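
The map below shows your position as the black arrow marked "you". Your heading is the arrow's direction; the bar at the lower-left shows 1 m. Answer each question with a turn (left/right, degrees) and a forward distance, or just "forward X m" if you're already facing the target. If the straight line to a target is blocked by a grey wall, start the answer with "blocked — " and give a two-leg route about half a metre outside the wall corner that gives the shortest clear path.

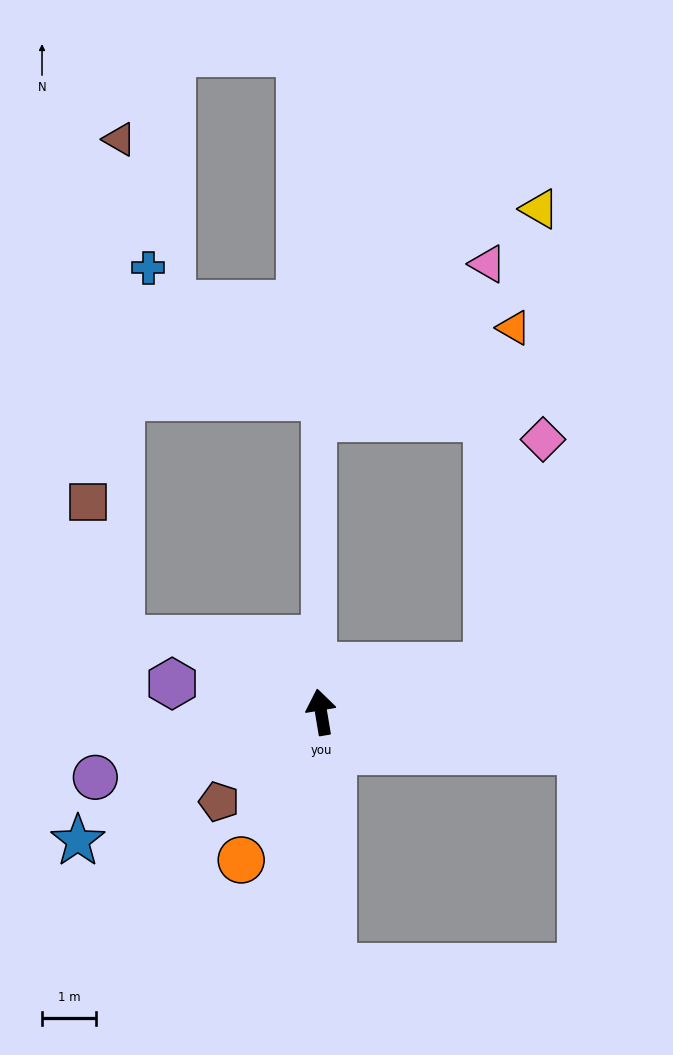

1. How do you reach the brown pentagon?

turn left 122°, forward 2.5 m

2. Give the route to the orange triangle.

blocked — turn right 84°, forward 3.2 m, then turn left 70°, forward 6.2 m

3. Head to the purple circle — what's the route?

turn left 97°, forward 4.3 m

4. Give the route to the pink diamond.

blocked — turn right 84°, forward 3.2 m, then turn left 61°, forward 4.3 m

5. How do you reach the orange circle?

turn left 142°, forward 3.1 m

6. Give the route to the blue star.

turn left 108°, forward 5.1 m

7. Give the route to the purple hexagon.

turn left 70°, forward 2.8 m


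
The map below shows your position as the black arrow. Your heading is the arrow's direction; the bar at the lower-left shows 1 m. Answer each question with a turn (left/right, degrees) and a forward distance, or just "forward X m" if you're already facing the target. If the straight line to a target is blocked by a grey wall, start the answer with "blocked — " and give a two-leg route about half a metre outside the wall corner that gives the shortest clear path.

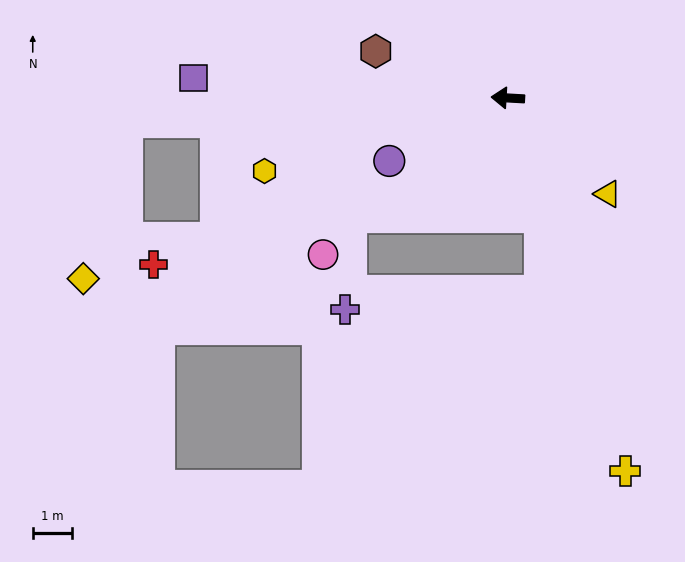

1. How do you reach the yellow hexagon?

turn left 20°, forward 6.5 m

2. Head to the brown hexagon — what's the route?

turn right 16°, forward 3.6 m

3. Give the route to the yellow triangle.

turn left 139°, forward 3.6 m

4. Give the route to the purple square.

forward 8.1 m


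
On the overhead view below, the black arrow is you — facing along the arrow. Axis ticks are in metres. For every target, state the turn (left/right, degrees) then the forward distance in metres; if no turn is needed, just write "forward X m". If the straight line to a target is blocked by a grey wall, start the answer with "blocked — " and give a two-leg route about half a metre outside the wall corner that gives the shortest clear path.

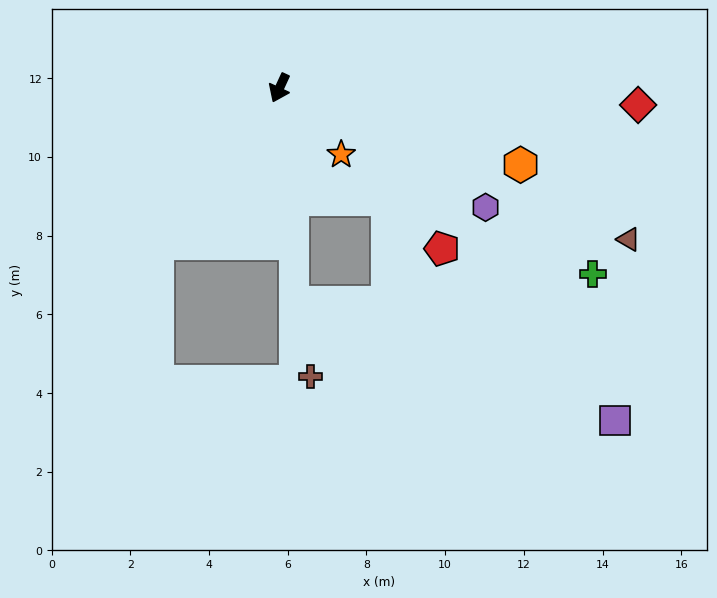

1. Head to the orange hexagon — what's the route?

turn left 97°, forward 6.4 m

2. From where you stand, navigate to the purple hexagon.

turn left 85°, forward 6.1 m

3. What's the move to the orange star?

turn left 68°, forward 2.3 m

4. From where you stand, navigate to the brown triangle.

turn left 91°, forward 9.7 m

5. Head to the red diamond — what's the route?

turn left 112°, forward 9.1 m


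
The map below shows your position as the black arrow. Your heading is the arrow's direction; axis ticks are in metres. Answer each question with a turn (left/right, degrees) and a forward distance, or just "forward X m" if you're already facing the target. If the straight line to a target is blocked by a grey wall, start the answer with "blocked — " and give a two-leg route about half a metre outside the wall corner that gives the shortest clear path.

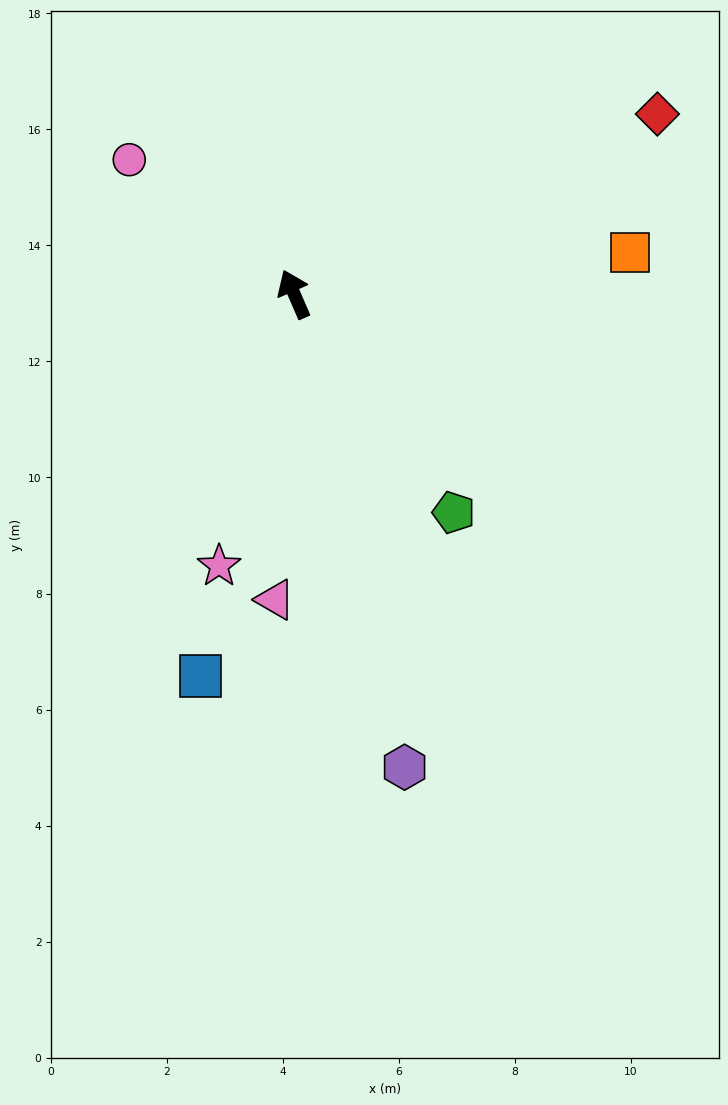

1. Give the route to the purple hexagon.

turn left 170°, forward 8.4 m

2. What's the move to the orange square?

turn right 106°, forward 5.8 m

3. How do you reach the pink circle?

turn left 27°, forward 3.7 m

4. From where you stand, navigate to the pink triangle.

turn left 153°, forward 5.3 m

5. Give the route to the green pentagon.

turn right 167°, forward 4.7 m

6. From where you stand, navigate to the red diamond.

turn right 87°, forward 7.0 m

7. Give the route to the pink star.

turn left 141°, forward 4.9 m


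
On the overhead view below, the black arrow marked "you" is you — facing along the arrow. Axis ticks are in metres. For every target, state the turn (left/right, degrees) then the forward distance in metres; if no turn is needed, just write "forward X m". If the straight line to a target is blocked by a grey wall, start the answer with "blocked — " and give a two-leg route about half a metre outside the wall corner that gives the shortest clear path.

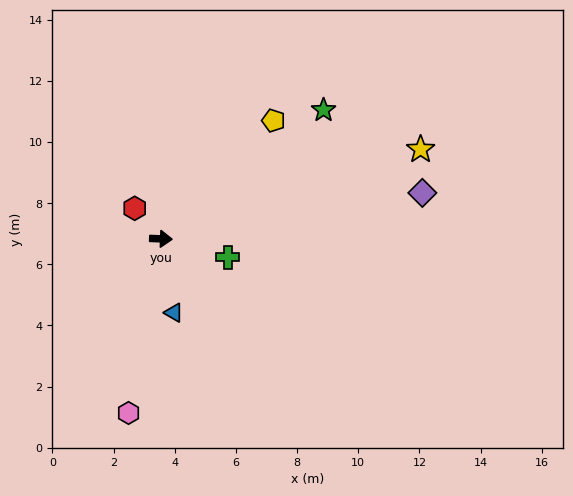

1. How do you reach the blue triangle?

turn right 78°, forward 2.5 m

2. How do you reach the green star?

turn left 40°, forward 6.8 m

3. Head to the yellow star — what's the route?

turn left 21°, forward 9.0 m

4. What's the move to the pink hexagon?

turn right 98°, forward 5.8 m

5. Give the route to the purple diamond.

turn left 12°, forward 8.7 m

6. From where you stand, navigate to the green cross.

turn right 13°, forward 2.3 m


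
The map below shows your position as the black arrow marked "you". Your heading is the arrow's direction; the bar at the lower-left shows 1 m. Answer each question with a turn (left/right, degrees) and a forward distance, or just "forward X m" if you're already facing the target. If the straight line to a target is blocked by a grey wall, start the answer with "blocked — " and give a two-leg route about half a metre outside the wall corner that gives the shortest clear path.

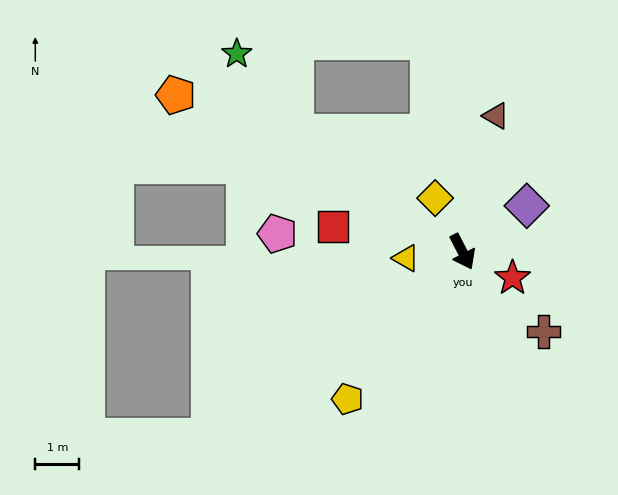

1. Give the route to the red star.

turn left 35°, forward 1.3 m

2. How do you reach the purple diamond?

turn left 98°, forward 1.8 m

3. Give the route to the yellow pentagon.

turn right 65°, forward 4.2 m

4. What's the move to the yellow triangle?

turn right 111°, forward 1.3 m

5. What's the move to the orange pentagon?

turn right 146°, forward 7.4 m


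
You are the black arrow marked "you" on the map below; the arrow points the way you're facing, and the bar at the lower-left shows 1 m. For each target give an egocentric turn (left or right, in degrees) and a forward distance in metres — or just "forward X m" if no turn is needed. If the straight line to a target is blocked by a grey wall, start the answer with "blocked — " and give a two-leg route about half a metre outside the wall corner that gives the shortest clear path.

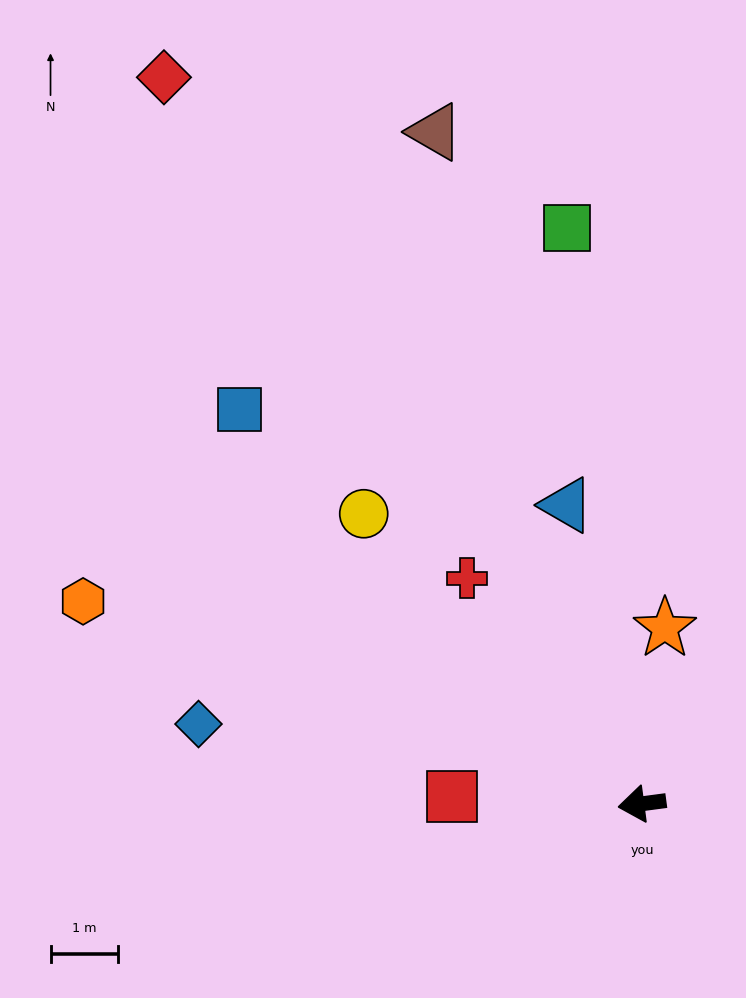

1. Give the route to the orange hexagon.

turn right 27°, forward 8.9 m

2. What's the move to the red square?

turn right 10°, forward 2.8 m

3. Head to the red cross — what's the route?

turn right 60°, forward 4.2 m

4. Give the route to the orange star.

turn right 105°, forward 2.6 m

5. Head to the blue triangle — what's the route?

turn right 83°, forward 4.6 m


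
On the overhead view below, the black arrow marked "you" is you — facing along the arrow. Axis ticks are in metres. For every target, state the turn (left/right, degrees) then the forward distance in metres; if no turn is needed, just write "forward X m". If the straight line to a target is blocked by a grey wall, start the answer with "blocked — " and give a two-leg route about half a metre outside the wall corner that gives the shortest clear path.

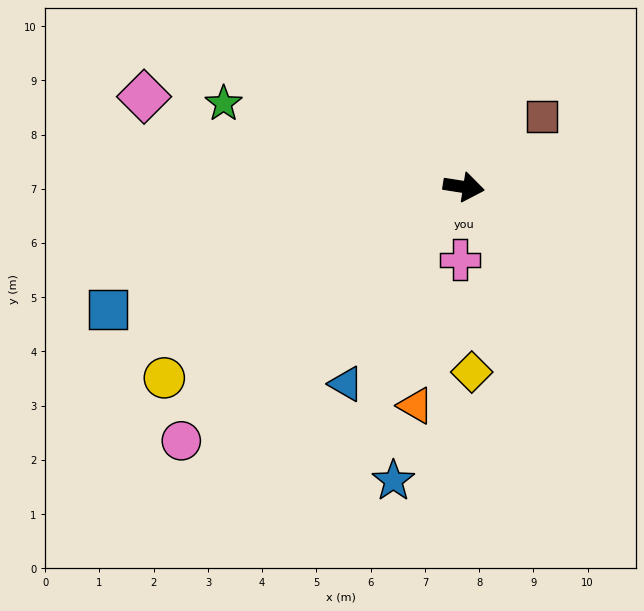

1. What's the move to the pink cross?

turn right 84°, forward 1.3 m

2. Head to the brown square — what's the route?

turn left 51°, forward 1.9 m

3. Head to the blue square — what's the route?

turn right 152°, forward 6.9 m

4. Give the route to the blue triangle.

turn right 112°, forward 4.2 m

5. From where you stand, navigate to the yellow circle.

turn right 139°, forward 6.5 m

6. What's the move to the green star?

turn left 170°, forward 4.7 m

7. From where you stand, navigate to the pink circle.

turn right 129°, forward 7.0 m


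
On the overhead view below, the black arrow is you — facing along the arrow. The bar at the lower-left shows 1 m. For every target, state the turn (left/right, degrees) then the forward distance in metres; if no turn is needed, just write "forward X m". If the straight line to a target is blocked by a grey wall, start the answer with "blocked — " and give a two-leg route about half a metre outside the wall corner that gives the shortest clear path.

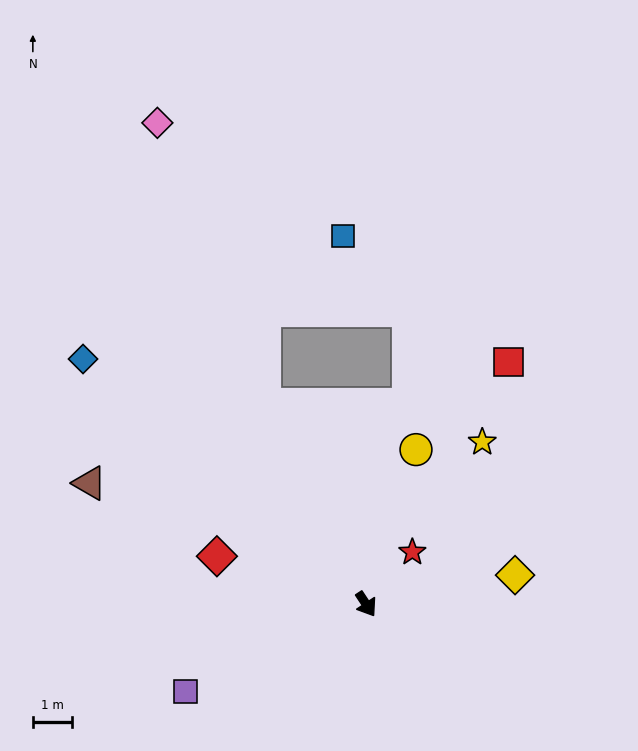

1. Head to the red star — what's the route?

turn left 105°, forward 1.8 m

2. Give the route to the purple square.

turn right 98°, forward 5.2 m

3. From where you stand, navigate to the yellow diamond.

turn left 68°, forward 3.9 m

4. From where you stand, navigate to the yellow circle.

turn left 129°, forward 4.2 m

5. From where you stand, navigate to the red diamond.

turn right 141°, forward 4.0 m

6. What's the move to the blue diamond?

turn right 164°, forward 9.6 m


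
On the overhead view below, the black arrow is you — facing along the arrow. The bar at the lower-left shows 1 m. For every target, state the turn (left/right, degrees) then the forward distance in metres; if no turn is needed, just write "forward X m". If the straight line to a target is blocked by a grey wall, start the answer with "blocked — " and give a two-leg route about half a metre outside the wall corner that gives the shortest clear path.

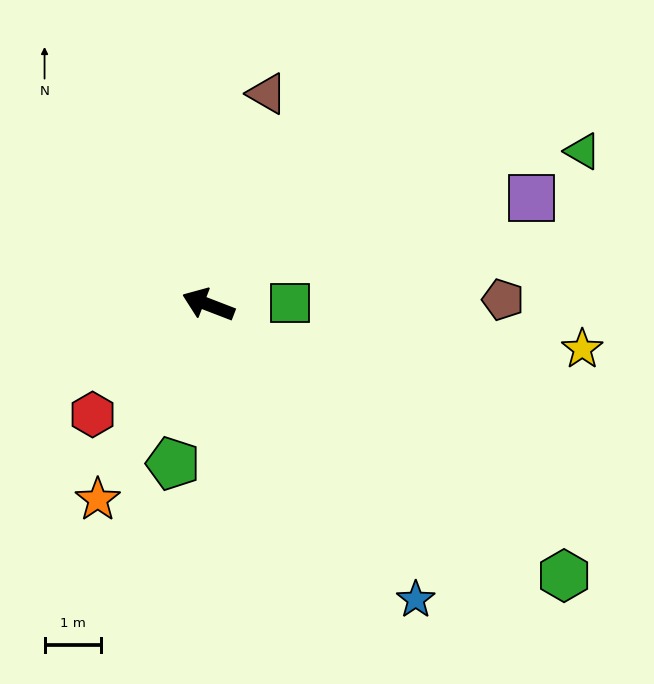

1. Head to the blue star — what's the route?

turn left 146°, forward 6.4 m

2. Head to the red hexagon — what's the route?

turn left 65°, forward 2.8 m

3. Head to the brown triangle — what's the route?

turn right 84°, forward 3.9 m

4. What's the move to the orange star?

turn left 82°, forward 4.0 m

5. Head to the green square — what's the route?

turn right 158°, forward 1.4 m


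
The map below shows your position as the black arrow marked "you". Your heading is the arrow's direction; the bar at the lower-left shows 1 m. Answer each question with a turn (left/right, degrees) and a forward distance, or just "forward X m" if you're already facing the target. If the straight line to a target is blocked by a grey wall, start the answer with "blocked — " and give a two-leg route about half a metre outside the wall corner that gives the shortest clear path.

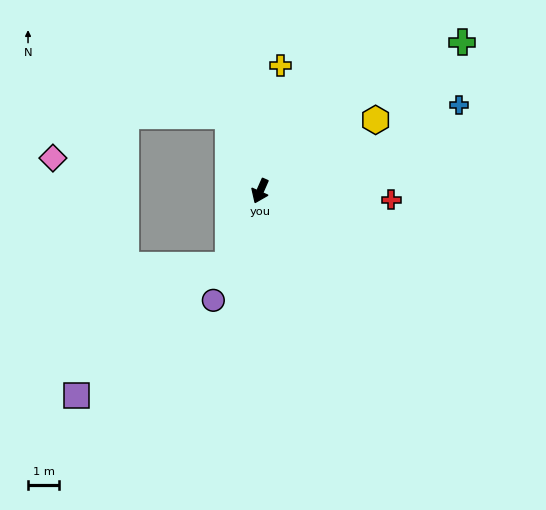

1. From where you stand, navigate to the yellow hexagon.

turn left 145°, forward 4.3 m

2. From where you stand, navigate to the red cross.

turn left 110°, forward 4.2 m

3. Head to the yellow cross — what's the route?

turn right 165°, forward 4.1 m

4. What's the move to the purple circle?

forward 3.8 m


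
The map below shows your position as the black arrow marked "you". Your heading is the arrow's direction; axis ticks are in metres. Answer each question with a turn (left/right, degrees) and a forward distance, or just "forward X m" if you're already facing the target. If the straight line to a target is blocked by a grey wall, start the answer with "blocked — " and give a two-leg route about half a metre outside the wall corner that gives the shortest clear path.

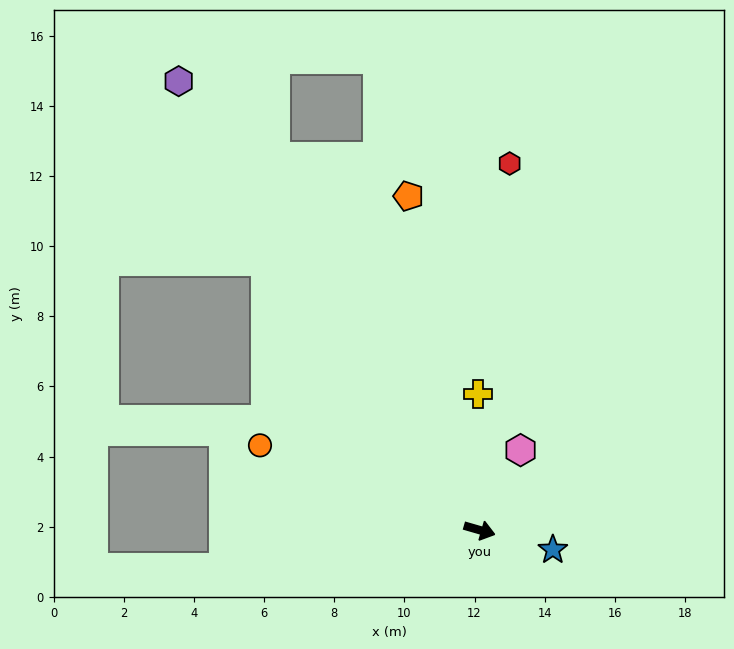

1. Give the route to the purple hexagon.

turn left 140°, forward 15.4 m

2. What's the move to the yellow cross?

turn left 107°, forward 3.9 m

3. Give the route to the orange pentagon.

turn left 118°, forward 9.7 m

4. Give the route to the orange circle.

turn left 175°, forward 6.7 m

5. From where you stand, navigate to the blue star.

forward 2.2 m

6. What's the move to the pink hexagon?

turn left 79°, forward 2.6 m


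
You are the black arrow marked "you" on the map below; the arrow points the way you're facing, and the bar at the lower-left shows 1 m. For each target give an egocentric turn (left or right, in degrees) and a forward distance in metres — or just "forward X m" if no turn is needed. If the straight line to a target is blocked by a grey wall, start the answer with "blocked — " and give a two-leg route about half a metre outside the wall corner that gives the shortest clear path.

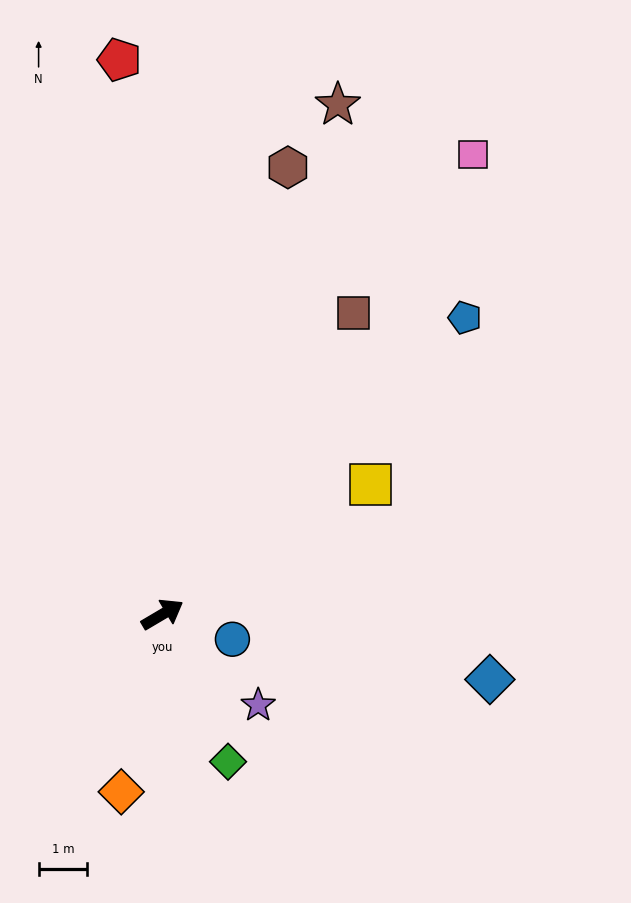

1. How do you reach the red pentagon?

turn left 64°, forward 11.4 m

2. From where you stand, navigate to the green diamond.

turn right 97°, forward 3.3 m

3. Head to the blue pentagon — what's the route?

turn left 14°, forward 8.7 m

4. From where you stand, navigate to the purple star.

turn right 74°, forward 2.7 m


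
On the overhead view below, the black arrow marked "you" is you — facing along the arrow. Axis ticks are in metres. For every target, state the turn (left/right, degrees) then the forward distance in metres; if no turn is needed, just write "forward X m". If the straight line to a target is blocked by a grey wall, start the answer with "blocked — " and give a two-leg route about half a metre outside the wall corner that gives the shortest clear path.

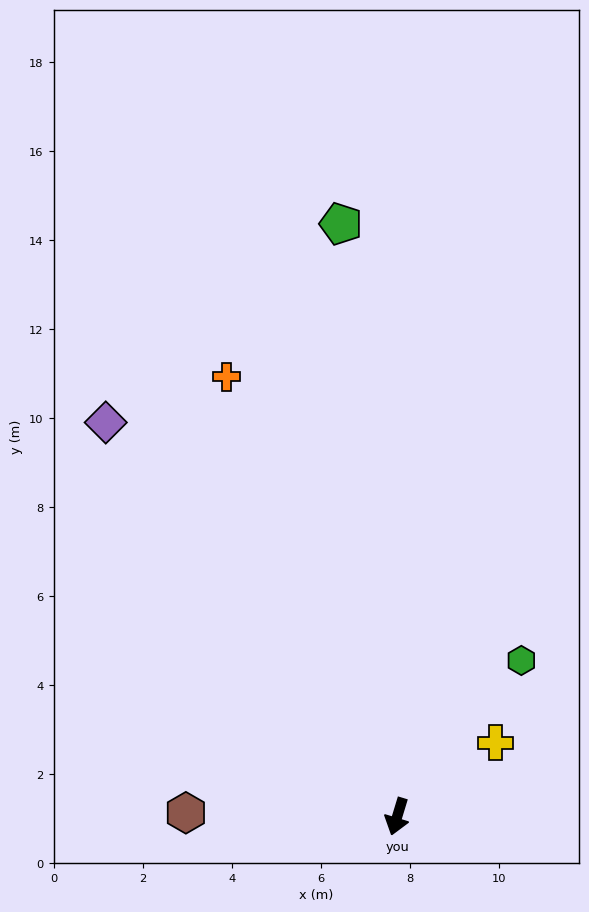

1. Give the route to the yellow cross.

turn left 144°, forward 2.8 m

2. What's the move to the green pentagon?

turn right 158°, forward 13.4 m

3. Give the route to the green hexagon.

turn left 158°, forward 4.5 m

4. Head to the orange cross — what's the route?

turn right 142°, forward 10.6 m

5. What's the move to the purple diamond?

turn right 127°, forward 11.0 m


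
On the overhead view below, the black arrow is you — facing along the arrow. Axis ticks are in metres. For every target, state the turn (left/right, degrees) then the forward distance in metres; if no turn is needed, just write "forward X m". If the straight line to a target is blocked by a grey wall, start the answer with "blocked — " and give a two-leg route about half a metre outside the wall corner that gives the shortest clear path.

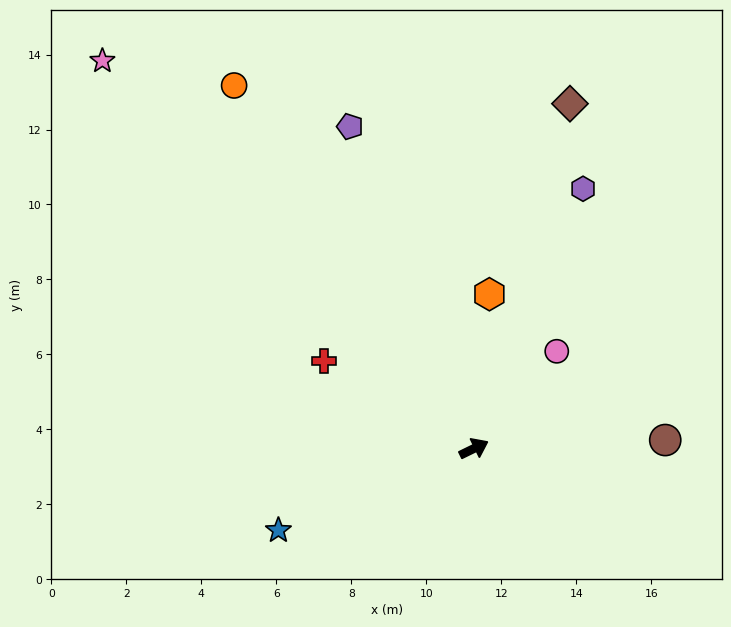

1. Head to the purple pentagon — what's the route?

turn left 85°, forward 9.2 m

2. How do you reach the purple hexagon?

turn left 41°, forward 7.5 m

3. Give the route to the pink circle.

turn left 24°, forward 3.4 m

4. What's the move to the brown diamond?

turn left 48°, forward 9.5 m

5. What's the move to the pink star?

turn left 108°, forward 14.3 m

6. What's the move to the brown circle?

turn right 24°, forward 5.1 m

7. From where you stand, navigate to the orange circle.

turn left 97°, forward 11.6 m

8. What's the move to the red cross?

turn left 124°, forward 4.6 m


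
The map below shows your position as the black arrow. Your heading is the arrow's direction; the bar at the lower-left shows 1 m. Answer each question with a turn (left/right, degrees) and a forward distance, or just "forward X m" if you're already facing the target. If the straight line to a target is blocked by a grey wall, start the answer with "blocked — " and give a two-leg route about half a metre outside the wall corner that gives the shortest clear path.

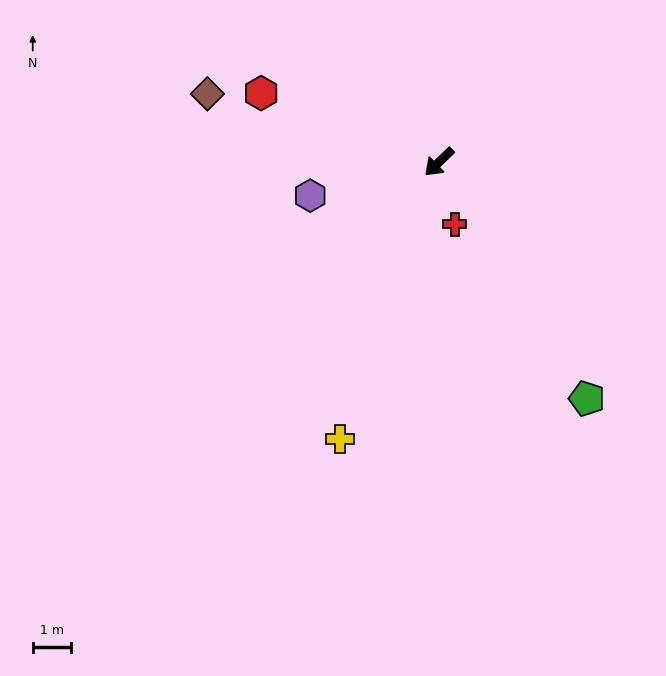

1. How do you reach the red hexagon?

turn right 65°, forward 5.0 m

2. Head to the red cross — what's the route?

turn left 60°, forward 1.7 m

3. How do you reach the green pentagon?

turn left 78°, forward 7.4 m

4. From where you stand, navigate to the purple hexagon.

turn right 29°, forward 3.5 m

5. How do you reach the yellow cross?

turn left 26°, forward 7.8 m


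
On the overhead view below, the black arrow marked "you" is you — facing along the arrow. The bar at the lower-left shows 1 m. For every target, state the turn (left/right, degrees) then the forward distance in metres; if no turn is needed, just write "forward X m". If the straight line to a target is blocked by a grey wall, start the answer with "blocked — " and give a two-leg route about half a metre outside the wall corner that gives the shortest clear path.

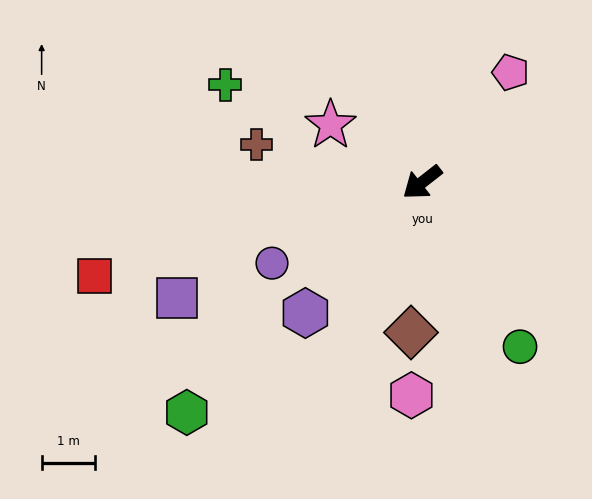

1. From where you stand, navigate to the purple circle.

turn right 10°, forward 3.2 m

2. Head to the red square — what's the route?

turn right 22°, forward 6.4 m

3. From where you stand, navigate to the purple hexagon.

turn left 10°, forward 3.3 m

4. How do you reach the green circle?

turn left 83°, forward 3.6 m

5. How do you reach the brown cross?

turn right 51°, forward 3.2 m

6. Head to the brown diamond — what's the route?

turn left 48°, forward 2.8 m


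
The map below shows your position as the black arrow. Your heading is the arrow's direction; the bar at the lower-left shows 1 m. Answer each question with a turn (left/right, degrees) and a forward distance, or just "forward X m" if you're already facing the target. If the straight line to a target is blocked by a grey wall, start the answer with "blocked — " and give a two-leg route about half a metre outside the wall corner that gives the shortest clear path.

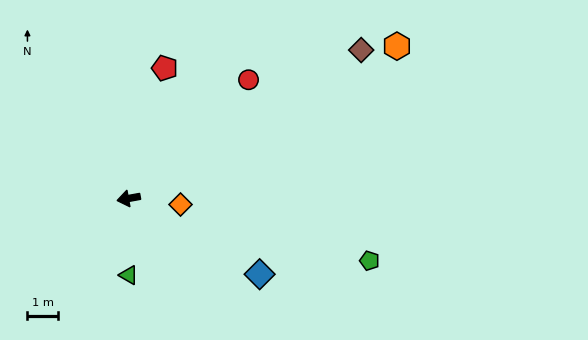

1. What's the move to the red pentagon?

turn right 116°, forward 4.4 m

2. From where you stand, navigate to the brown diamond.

turn right 158°, forward 9.1 m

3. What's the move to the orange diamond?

turn left 163°, forward 1.7 m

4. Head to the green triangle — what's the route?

turn left 80°, forward 2.5 m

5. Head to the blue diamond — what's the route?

turn left 140°, forward 5.0 m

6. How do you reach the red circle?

turn right 146°, forward 5.5 m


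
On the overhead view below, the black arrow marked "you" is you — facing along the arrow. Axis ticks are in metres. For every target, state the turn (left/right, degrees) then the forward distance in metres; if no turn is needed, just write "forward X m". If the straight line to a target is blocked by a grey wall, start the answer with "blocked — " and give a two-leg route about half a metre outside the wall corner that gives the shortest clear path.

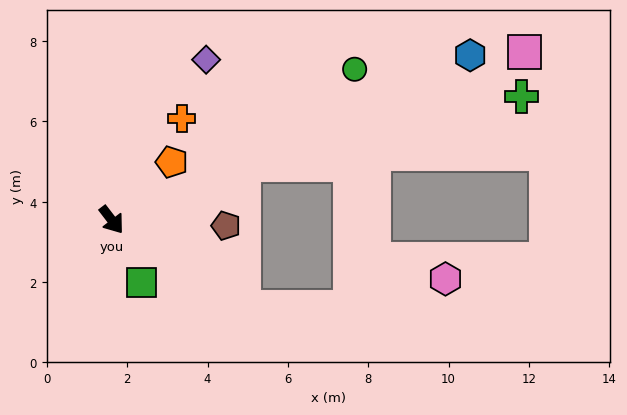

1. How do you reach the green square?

turn right 12°, forward 1.7 m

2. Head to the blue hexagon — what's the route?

turn left 77°, forward 9.8 m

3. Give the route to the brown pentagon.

turn left 50°, forward 2.9 m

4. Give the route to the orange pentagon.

turn left 96°, forward 2.1 m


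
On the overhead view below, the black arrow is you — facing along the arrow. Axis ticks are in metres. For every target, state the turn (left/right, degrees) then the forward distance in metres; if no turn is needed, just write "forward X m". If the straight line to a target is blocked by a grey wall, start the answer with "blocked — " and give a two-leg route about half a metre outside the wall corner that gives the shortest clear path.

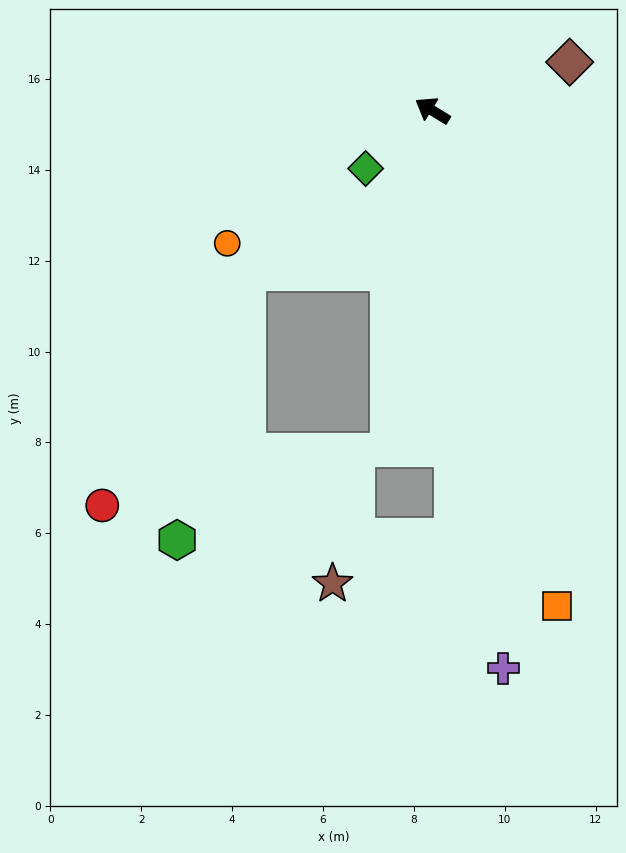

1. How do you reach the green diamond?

turn left 73°, forward 1.9 m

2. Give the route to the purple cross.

turn left 129°, forward 12.4 m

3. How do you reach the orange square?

turn left 136°, forward 11.2 m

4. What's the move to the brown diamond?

turn right 129°, forward 3.2 m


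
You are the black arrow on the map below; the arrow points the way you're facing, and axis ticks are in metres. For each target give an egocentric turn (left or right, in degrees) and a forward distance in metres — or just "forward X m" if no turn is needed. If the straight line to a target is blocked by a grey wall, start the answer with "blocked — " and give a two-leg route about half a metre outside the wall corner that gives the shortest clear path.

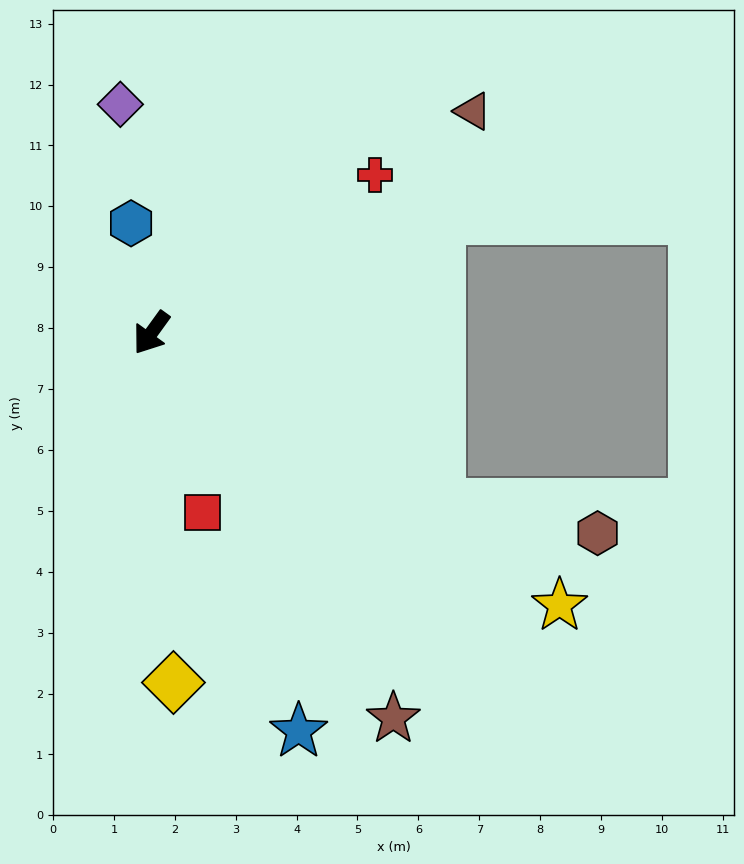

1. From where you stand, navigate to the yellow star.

turn left 92°, forward 8.1 m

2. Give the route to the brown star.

turn left 68°, forward 7.5 m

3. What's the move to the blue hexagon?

turn right 134°, forward 1.8 m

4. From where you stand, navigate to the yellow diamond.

turn left 39°, forward 5.8 m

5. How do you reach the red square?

turn left 52°, forward 3.1 m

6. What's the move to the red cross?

turn left 161°, forward 4.5 m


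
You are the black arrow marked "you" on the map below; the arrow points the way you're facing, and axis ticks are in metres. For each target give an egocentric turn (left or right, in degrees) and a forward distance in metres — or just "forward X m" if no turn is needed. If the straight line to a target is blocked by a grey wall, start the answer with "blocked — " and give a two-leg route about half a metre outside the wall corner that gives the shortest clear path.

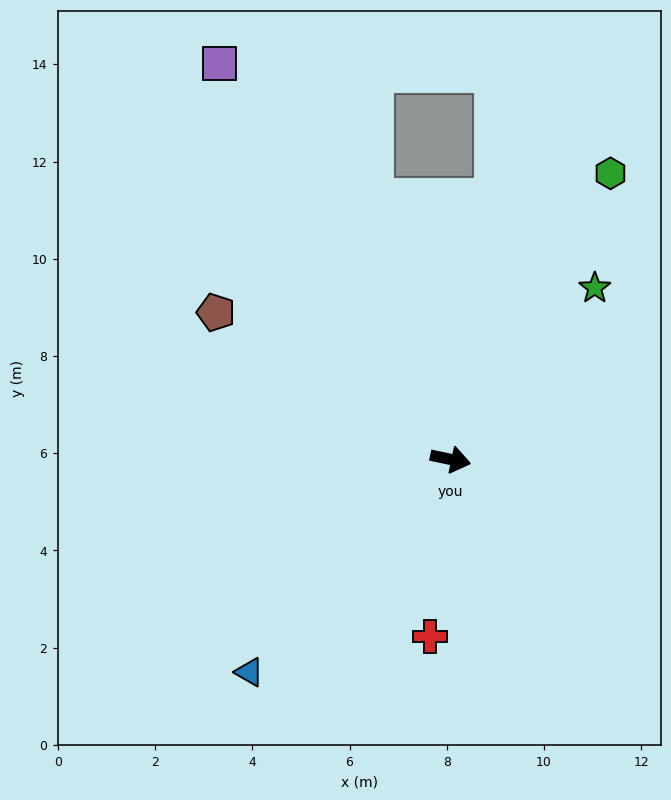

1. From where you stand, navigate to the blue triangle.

turn right 121°, forward 6.0 m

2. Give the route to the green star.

turn left 62°, forward 4.6 m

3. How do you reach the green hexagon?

turn left 73°, forward 6.7 m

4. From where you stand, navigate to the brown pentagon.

turn left 160°, forward 5.7 m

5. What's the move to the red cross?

turn right 85°, forward 3.7 m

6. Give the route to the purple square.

turn left 132°, forward 9.4 m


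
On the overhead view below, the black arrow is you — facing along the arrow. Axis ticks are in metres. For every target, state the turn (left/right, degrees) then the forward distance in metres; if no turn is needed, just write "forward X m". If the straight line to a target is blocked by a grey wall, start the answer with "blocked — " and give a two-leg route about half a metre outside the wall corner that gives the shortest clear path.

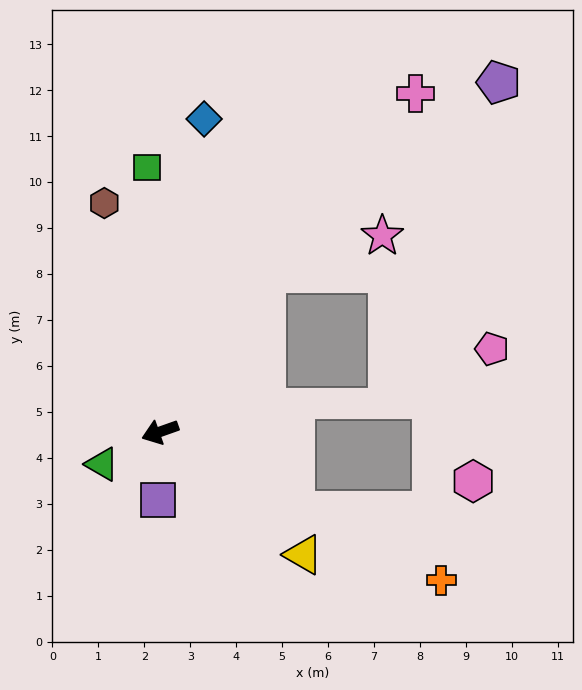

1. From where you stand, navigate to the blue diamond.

turn right 118°, forward 6.9 m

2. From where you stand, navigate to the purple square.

turn left 69°, forward 1.5 m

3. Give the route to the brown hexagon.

turn right 96°, forward 5.1 m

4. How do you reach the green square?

turn right 107°, forward 5.8 m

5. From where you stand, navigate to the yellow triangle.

turn left 120°, forward 4.1 m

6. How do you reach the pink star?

blocked — turn right 143°, forward 4.1 m, then turn right 39°, forward 2.7 m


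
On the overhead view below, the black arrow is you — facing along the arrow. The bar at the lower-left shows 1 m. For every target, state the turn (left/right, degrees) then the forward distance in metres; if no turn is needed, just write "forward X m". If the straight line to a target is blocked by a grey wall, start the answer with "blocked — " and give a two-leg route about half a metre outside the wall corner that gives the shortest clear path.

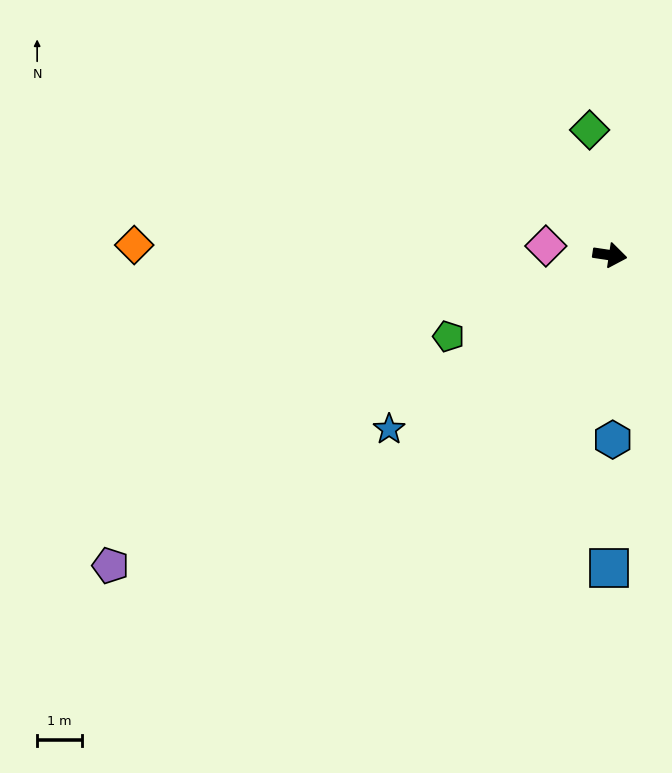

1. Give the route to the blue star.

turn right 133°, forward 6.3 m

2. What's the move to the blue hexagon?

turn right 81°, forward 4.1 m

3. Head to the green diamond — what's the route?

turn left 108°, forward 2.8 m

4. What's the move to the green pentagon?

turn right 145°, forward 4.0 m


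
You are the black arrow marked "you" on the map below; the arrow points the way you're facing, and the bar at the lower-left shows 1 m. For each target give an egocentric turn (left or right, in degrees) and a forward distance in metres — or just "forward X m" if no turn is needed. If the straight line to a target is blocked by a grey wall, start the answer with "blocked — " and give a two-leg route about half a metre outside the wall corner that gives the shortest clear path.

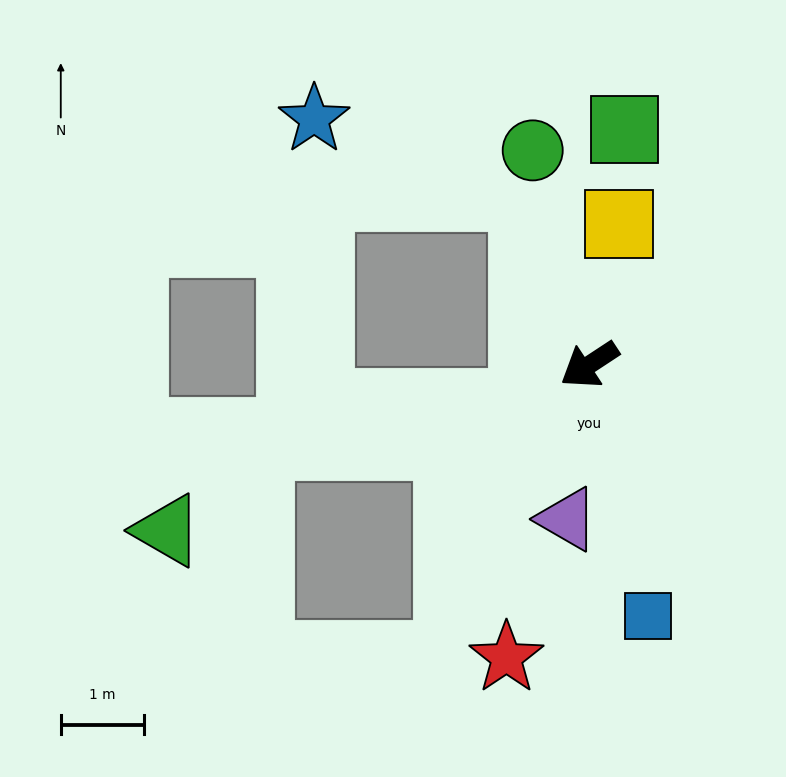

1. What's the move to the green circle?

turn right 109°, forward 2.7 m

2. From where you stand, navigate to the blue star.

blocked — turn right 102°, forward 2.2 m, then turn left 49°, forward 2.7 m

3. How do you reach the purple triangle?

turn left 49°, forward 1.9 m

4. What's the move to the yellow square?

turn right 135°, forward 1.7 m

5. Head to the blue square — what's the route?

turn left 70°, forward 3.1 m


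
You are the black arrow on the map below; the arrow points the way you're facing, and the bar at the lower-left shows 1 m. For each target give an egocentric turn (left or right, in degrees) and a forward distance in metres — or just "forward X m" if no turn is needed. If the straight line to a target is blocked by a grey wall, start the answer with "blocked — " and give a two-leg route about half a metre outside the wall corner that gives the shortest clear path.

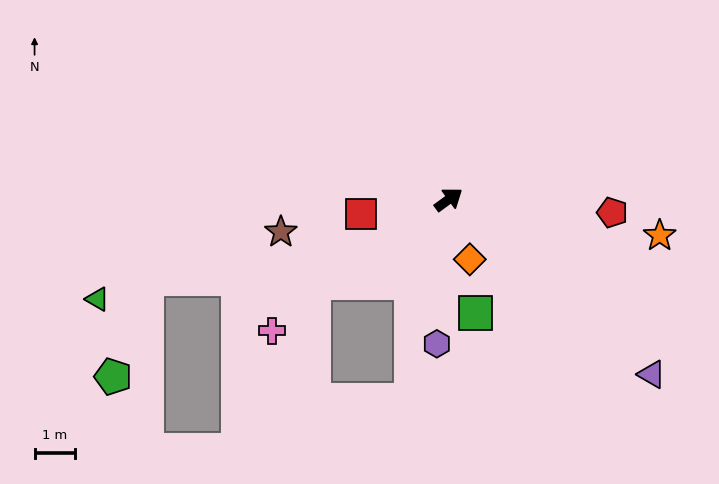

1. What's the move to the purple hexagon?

turn right 131°, forward 3.6 m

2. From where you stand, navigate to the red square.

turn left 153°, forward 2.2 m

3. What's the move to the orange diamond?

turn right 107°, forward 1.6 m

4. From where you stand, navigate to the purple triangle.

turn right 77°, forward 6.6 m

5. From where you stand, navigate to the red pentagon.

turn right 41°, forward 4.1 m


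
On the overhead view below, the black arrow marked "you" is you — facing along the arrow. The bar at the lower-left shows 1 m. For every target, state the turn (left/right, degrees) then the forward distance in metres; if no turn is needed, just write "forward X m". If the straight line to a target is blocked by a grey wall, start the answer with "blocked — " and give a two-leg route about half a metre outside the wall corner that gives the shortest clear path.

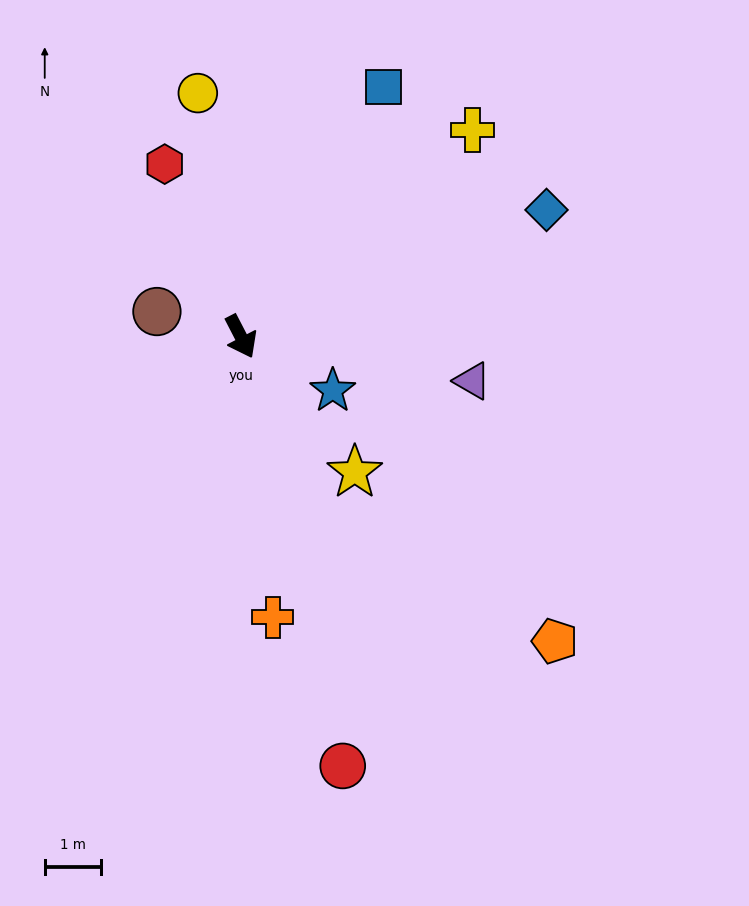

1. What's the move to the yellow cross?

turn left 104°, forward 5.5 m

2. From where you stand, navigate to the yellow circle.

turn left 163°, forward 4.4 m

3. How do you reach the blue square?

turn left 123°, forward 5.1 m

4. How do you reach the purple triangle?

turn left 52°, forward 4.2 m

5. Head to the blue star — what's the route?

turn left 32°, forward 1.9 m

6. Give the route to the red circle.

turn right 14°, forward 7.8 m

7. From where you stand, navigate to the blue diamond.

turn left 85°, forward 5.9 m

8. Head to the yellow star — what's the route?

turn left 13°, forward 3.1 m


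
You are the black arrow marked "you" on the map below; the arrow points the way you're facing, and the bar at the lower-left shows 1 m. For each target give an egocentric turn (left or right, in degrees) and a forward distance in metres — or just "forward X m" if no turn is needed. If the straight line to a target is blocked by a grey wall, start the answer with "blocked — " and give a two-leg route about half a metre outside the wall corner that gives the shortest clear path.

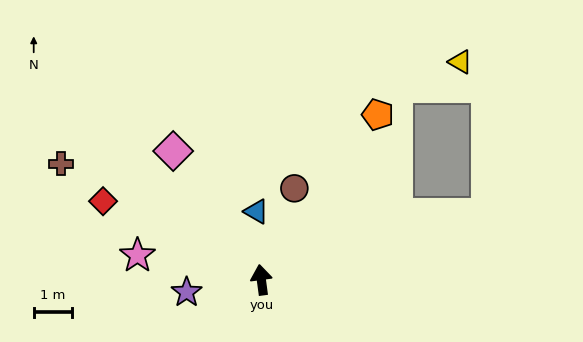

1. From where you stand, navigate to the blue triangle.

turn right 3°, forward 1.8 m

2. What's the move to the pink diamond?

turn left 27°, forward 4.0 m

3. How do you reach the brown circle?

turn right 28°, forward 2.5 m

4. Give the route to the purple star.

turn left 92°, forward 2.0 m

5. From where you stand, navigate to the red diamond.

turn left 56°, forward 4.6 m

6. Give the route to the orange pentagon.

turn right 43°, forward 5.2 m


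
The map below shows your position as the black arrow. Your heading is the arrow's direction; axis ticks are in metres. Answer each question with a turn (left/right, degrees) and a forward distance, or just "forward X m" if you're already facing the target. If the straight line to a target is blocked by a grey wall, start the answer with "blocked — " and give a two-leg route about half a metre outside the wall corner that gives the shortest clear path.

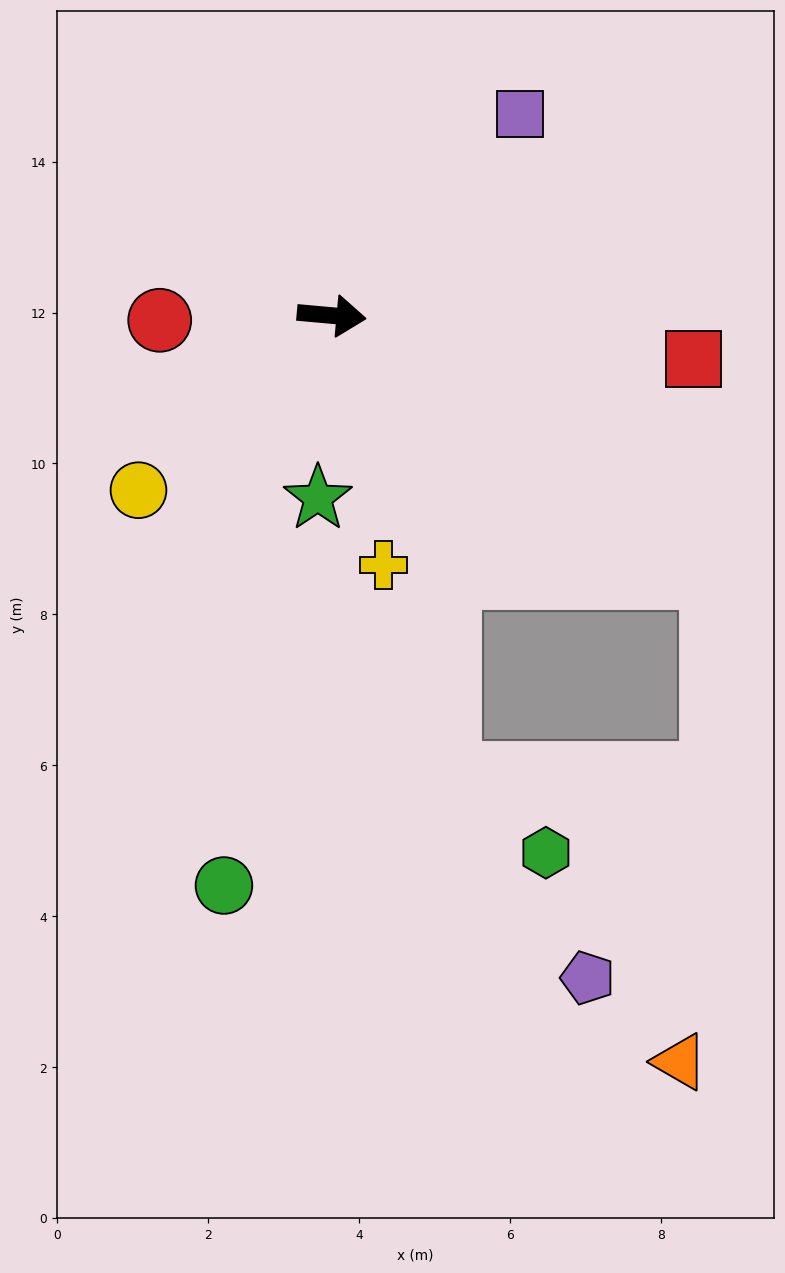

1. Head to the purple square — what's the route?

turn left 52°, forward 3.6 m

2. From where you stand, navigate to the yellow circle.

turn right 133°, forward 3.5 m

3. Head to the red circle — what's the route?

turn right 173°, forward 2.3 m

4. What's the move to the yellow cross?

turn right 73°, forward 3.4 m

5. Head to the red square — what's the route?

forward 4.8 m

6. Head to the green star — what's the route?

turn right 89°, forward 2.4 m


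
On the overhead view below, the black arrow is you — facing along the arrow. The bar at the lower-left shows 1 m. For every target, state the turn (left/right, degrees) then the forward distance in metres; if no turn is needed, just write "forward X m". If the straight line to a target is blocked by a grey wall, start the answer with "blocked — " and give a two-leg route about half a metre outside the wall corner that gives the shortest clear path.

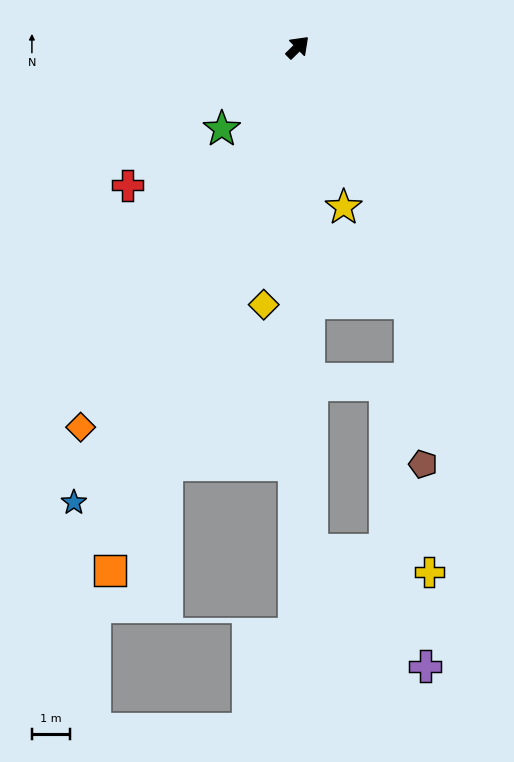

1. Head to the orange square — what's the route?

turn right 154°, forward 14.5 m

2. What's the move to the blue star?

turn right 161°, forward 13.3 m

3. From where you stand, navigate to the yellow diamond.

turn right 142°, forward 6.8 m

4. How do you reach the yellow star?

turn right 119°, forward 4.4 m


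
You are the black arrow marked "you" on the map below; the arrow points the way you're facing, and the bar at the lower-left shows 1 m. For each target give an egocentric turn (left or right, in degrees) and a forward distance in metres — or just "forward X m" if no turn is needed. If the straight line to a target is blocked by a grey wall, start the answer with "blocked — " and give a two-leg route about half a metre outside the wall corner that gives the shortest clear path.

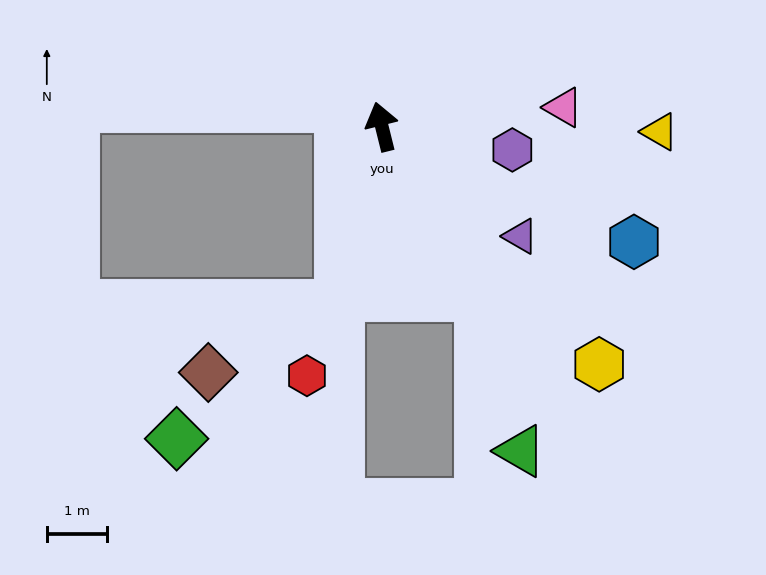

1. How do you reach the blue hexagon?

turn right 129°, forward 4.6 m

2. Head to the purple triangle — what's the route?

turn right 142°, forward 2.9 m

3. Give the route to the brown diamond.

blocked — turn left 153°, forward 3.0 m, then turn right 50°, forward 2.5 m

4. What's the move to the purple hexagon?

turn right 114°, forward 2.2 m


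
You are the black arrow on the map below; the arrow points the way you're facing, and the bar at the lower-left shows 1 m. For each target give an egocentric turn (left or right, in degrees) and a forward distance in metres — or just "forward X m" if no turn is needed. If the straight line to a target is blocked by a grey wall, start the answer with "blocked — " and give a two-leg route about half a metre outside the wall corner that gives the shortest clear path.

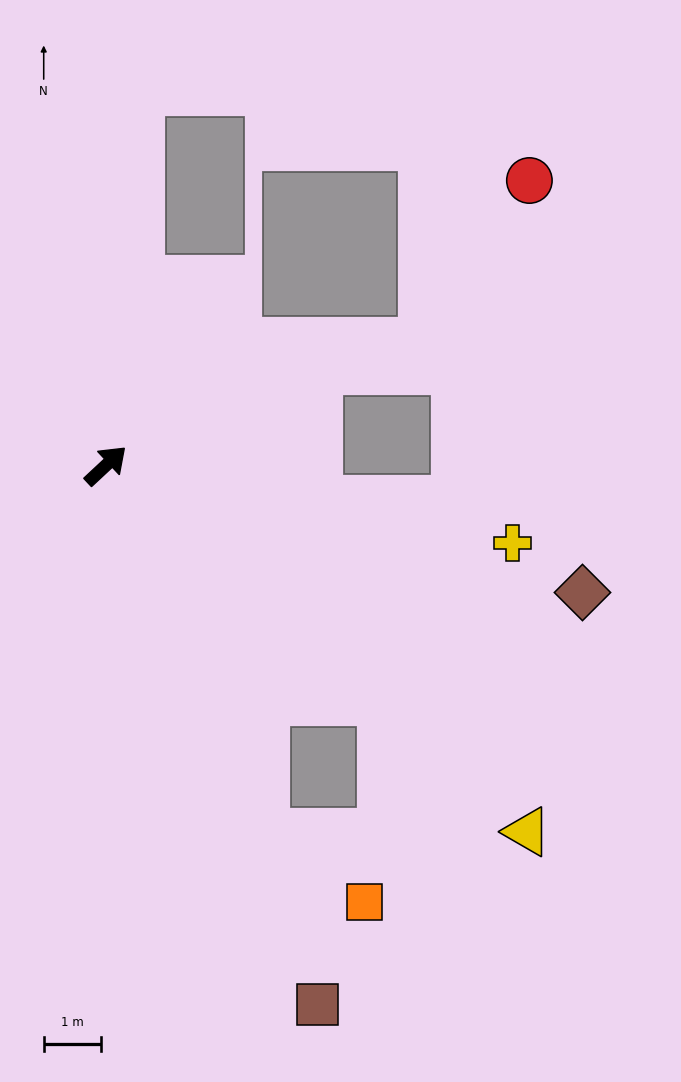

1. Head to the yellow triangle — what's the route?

turn right 84°, forward 9.8 m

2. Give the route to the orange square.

blocked — turn right 110°, forward 7.0 m, then turn left 32°, forward 2.1 m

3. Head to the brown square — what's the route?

turn right 112°, forward 10.1 m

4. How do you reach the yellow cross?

turn right 54°, forward 7.2 m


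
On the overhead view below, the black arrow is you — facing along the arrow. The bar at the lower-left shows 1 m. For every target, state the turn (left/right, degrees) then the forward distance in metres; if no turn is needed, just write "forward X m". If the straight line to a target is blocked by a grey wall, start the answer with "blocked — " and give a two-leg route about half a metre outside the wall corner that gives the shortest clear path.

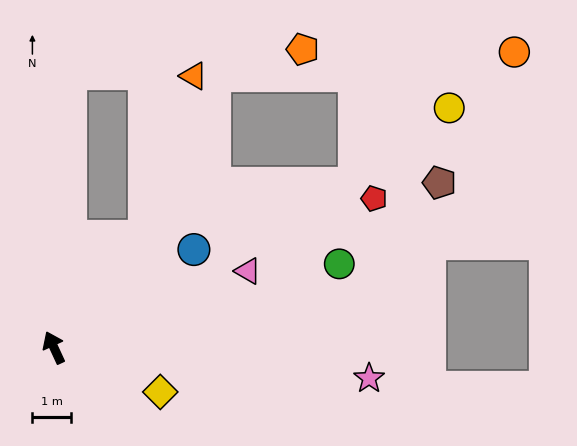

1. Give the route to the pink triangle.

turn right 93°, forward 5.4 m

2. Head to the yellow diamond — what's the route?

turn right 137°, forward 3.0 m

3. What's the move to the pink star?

turn right 120°, forward 8.2 m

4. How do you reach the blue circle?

turn right 80°, forward 4.4 m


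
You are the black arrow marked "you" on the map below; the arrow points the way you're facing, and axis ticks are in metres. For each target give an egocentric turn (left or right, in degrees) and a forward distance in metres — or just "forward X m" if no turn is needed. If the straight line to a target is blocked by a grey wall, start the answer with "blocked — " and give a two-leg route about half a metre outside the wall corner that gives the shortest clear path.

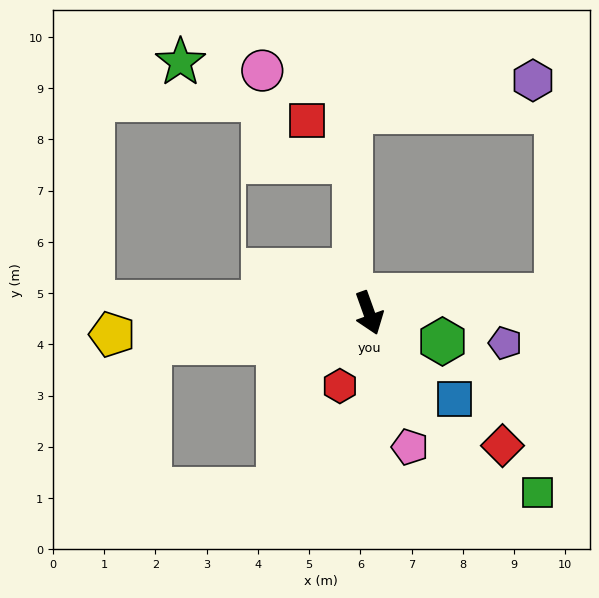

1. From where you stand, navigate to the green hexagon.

turn left 49°, forward 1.5 m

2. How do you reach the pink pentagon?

turn right 3°, forward 2.7 m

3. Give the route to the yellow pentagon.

turn right 105°, forward 5.0 m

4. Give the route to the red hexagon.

turn right 41°, forward 1.5 m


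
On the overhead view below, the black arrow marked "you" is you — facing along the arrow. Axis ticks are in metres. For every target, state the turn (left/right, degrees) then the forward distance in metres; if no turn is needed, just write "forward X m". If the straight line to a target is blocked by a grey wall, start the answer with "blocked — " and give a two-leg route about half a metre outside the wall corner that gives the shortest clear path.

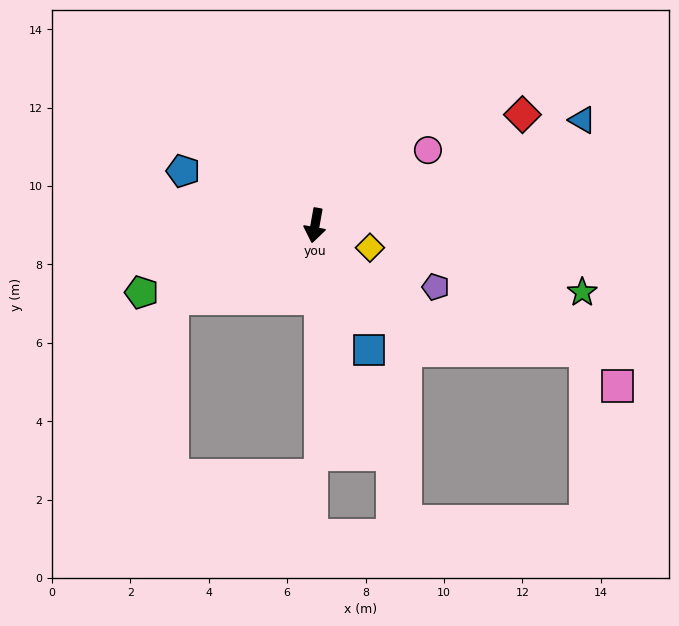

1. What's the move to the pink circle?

turn left 134°, forward 3.5 m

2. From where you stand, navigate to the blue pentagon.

turn right 102°, forward 3.6 m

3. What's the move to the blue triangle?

turn left 122°, forward 7.3 m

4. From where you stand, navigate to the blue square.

turn left 33°, forward 3.5 m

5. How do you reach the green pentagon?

turn right 59°, forward 4.7 m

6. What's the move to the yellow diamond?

turn left 78°, forward 1.5 m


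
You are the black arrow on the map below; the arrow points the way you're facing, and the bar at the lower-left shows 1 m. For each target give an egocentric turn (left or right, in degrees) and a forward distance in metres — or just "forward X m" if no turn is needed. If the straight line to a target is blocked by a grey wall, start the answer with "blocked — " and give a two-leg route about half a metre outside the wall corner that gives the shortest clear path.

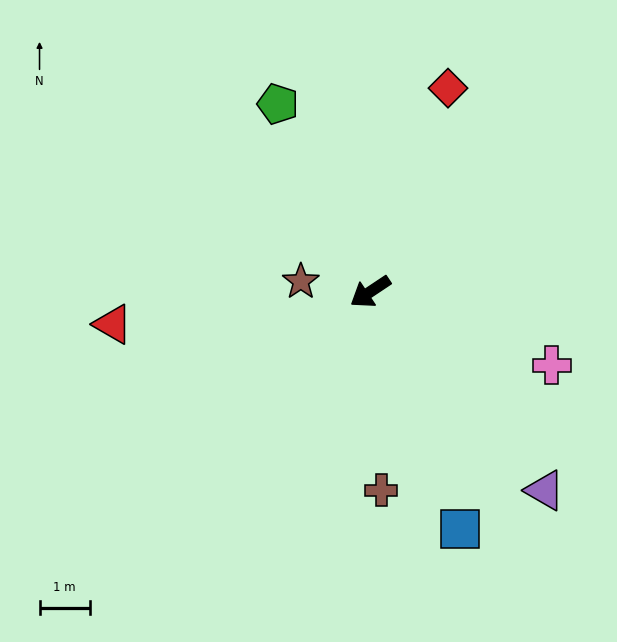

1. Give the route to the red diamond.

turn right 145°, forward 4.3 m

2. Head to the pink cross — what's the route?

turn left 124°, forward 3.9 m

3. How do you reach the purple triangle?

turn left 98°, forward 5.2 m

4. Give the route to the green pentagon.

turn right 98°, forward 4.2 m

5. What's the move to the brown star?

turn right 42°, forward 1.4 m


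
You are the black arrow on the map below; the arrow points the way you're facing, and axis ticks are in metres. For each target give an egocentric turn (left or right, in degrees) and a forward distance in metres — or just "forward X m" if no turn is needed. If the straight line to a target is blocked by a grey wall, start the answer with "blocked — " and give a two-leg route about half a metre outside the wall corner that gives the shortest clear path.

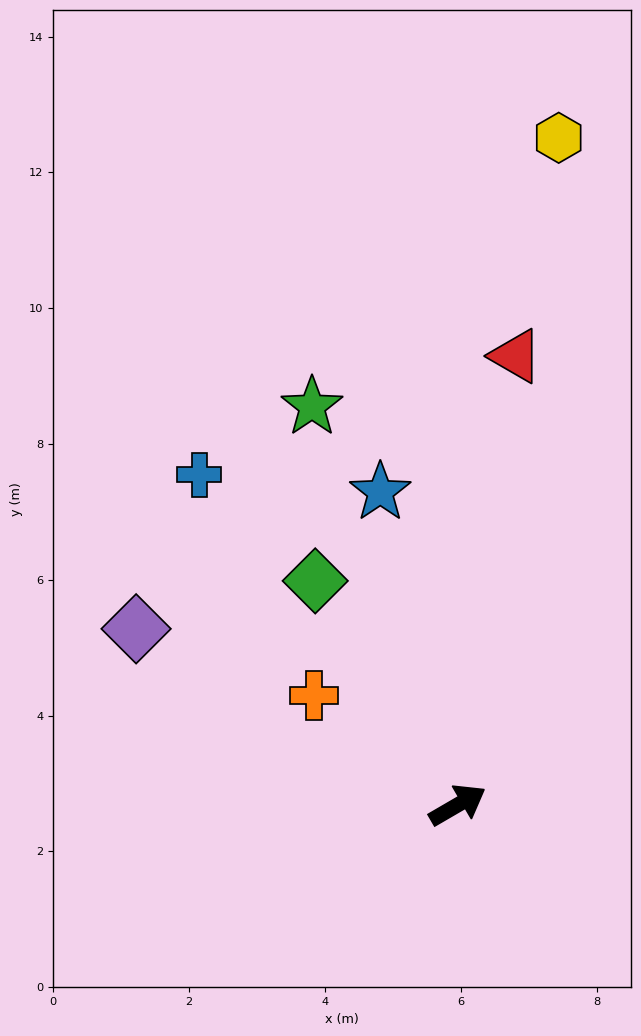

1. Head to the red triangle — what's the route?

turn left 52°, forward 6.7 m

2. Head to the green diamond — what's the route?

turn left 92°, forward 3.9 m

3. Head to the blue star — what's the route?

turn left 74°, forward 4.7 m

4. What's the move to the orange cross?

turn left 112°, forward 2.7 m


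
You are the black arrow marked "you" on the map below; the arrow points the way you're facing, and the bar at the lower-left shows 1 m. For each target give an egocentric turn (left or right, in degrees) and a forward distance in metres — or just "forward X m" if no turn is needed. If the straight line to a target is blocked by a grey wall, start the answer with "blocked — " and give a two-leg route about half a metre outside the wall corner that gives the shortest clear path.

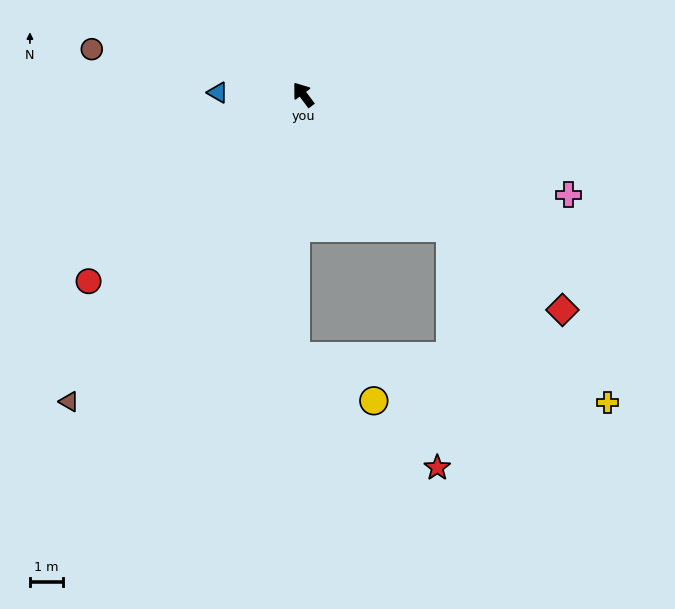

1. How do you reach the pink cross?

turn right 147°, forward 8.6 m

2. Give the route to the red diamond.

turn right 166°, forward 10.3 m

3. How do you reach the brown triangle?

turn left 106°, forward 11.8 m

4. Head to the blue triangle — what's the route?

turn left 52°, forward 2.6 m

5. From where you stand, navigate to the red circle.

turn left 94°, forward 8.7 m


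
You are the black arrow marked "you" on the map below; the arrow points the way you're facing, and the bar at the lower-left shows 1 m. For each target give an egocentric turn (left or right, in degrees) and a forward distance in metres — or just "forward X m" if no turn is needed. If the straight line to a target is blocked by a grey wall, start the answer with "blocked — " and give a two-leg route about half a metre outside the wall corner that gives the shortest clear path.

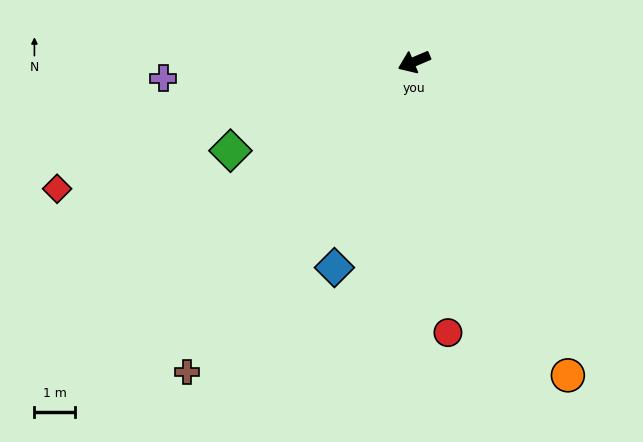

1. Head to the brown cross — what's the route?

turn left 31°, forward 9.4 m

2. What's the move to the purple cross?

turn right 19°, forward 6.2 m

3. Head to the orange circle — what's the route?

turn left 93°, forward 8.6 m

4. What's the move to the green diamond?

turn left 3°, forward 5.0 m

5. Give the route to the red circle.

turn left 74°, forward 6.7 m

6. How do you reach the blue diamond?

turn left 46°, forward 5.4 m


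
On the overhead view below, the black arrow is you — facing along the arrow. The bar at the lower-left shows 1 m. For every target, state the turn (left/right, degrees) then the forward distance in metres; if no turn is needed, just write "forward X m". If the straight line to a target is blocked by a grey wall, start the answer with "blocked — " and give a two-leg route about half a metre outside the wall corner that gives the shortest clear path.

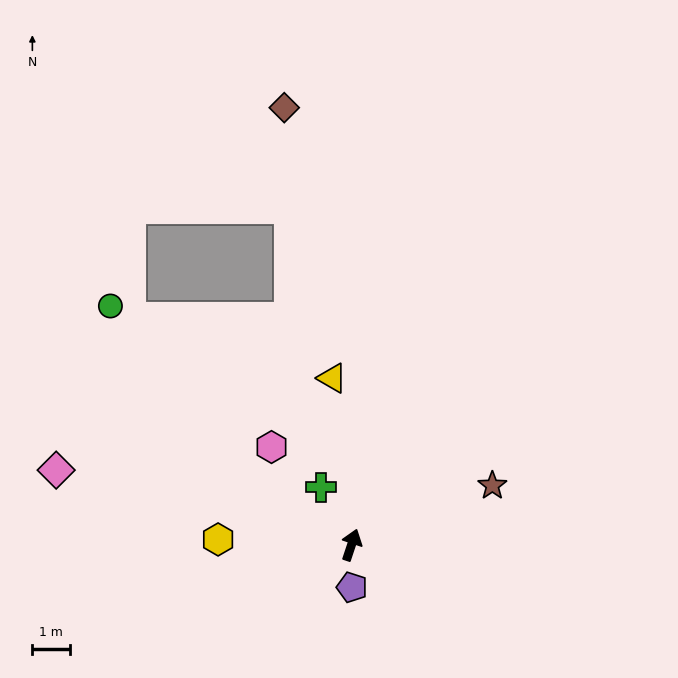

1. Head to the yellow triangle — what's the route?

turn left 25°, forward 4.5 m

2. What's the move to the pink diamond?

turn left 94°, forward 8.2 m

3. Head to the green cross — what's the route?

turn left 46°, forward 1.7 m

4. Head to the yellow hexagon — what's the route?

turn left 106°, forward 3.6 m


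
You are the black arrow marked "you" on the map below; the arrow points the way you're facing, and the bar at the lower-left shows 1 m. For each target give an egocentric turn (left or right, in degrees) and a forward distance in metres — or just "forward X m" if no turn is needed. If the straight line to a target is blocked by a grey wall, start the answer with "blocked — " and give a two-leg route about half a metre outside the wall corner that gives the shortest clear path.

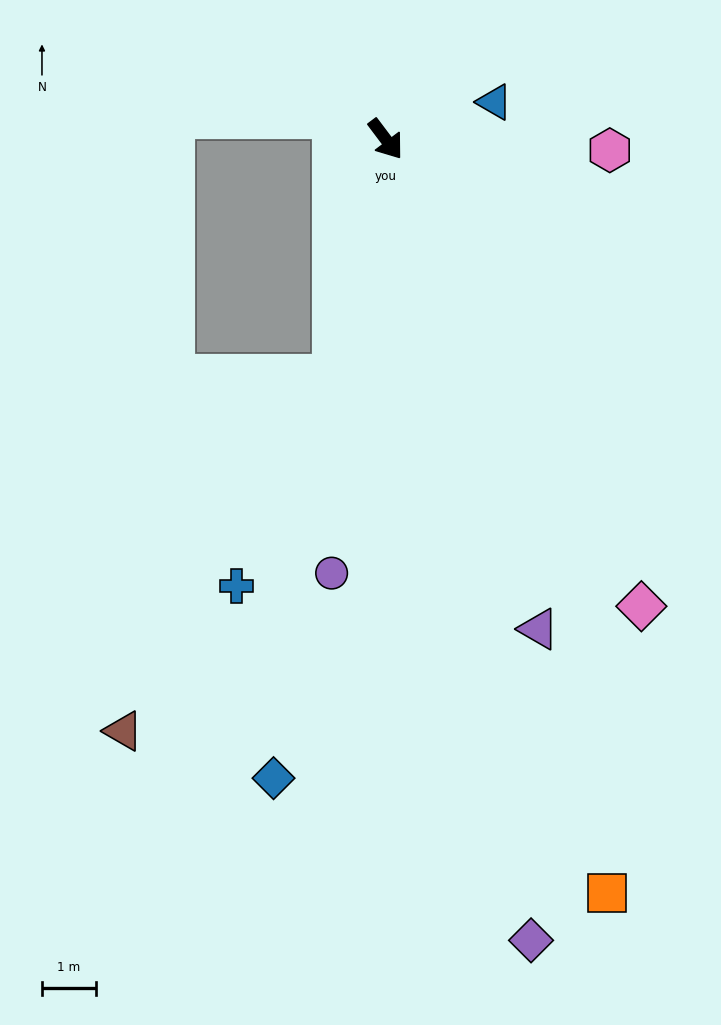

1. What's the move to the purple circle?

turn right 44°, forward 8.1 m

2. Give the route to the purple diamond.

turn right 27°, forward 15.1 m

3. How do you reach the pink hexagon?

turn left 50°, forward 4.2 m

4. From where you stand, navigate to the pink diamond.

turn right 8°, forward 9.9 m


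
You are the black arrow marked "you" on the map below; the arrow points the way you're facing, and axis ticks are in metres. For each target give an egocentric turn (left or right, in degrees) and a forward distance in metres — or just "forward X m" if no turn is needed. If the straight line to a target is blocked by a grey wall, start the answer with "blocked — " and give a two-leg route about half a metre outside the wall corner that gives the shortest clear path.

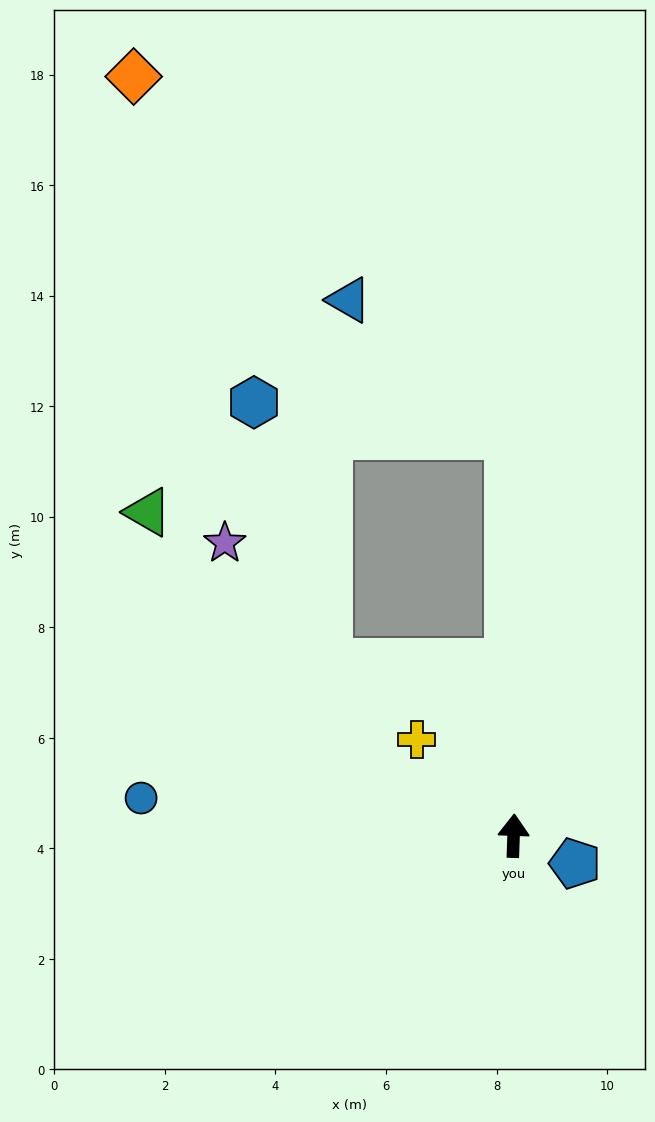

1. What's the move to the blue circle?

turn left 86°, forward 6.8 m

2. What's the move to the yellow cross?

turn left 47°, forward 2.5 m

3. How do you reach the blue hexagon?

blocked — turn left 3°, forward 7.2 m, then turn left 81°, forward 4.6 m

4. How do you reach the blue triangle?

blocked — turn left 3°, forward 7.2 m, then turn left 48°, forward 3.8 m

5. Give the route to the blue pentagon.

turn right 112°, forward 1.2 m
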